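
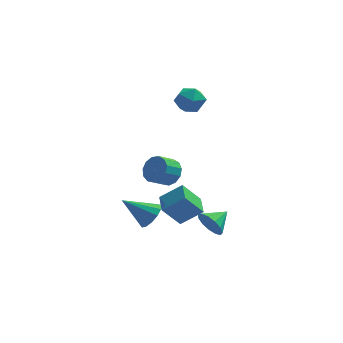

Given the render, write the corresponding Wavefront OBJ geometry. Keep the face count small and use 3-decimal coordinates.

v -1.639 4.179 2.84
v -0.87 4.915 2.587
v -0.39 3.085 3.453
v 0.379 3.821 3.2
v -0.323 4.022 4.014
v -1.095 4.698 3.635
v -0.165 3.302 2.405
v -0.937 3.978 2.026
v 0.041 4.372 2.318
v -0.057 4.817 3.312
v -1.203 3.183 2.728
v -1.301 3.628 3.722
v 0.942 -2.173 -3.963
v 1.585 -2.421 -4.702
v 1.898 -1.207 -3.457
v 1.264 -1.997 -4.905
v 0.841 -1.629 -4.808
v 0.45 -1.433 -4.444
v 0.215 -1.473 -3.927
v 0.211 -1.734 -3.422
v 0.44 -2.135 -3.088
v 0.827 -2.548 -3.033
v 1.252 -2.841 -3.273
v 1.577 -2.923 -3.732
v 1.702 -2.766 -4.265
v -1.334 -3.523 1.252
v -0.666 -4.187 1.378
v -1.458 -4.86 2.034
v -2.126 -4.197 1.908
v -0.617 -3.845 1.787
v -1.41 -4.518 2.443
v -0.797 -3.401 2.026
v -1.589 -4.074 2.682
v -1.146 -2.995 2.019
v -1.939 -3.669 2.676
v -1.556 -2.758 1.769
v -2.348 -3.431 2.425
v -1.894 -2.763 1.354
v -2.687 -3.437 2.011
v -2.055 -3.01 0.907
v -2.848 -3.683 1.564
v -1.987 -3.42 0.57
v -2.779 -4.093 1.226
v -1.711 -3.862 0.448
v -2.504 -4.536 1.105
v -1.316 -4.197 0.582
v -2.108 -4.871 1.239
v -0.926 -4.318 0.929
v -1.719 -4.992 1.585
v -1.736 -4.211 -1.502
v -0.409 -4.117 -0.476
v -1.975 -2.823 -1.321
v -0.648 -2.729 -0.295
v -0.692 -3.851 -2.885
v 0.635 -3.757 -1.859
v -0.931 -2.463 -2.704
v 0.396 -2.369 -1.678
v -2.596 -1.337 -3.948
v -2.021 -1.021 -3.192
v -4.304 -1.423 -2.612
v -2.234 -0.559 -3.434
v -2.561 -0.343 -3.839
v -2.9 -0.444 -4.279
v -3.141 -0.827 -4.613
v -3.21 -1.373 -4.736
v -3.084 -1.907 -4.609
v -2.802 -2.26 -4.271
v -2.455 -2.32 -3.831
v -2.153 -2.068 -3.428
v -1.991 -1.584 -3.19
f 1 12 6
f 1 6 2
f 1 2 8
f 1 8 11
f 1 11 12
f 2 6 10
f 6 12 5
f 12 11 3
f 11 8 7
f 8 2 9
f 4 10 5
f 4 5 3
f 4 3 7
f 4 7 9
f 4 9 10
f 5 10 6
f 3 5 12
f 7 3 11
f 9 7 8
f 10 9 2
f 14 13 16
f 14 16 15
f 16 13 17
f 16 17 15
f 17 13 18
f 17 18 15
f 18 13 19
f 18 19 15
f 19 13 20
f 19 20 15
f 20 13 21
f 20 21 15
f 21 13 22
f 21 22 15
f 22 13 23
f 22 23 15
f 23 13 24
f 23 24 15
f 24 13 25
f 24 25 15
f 25 13 14
f 25 14 15
f 27 26 30
f 27 30 28
f 28 30 31
f 28 31 29
f 30 26 32
f 30 32 31
f 31 32 33
f 31 33 29
f 32 26 34
f 32 34 33
f 33 34 35
f 33 35 29
f 34 26 36
f 34 36 35
f 35 36 37
f 35 37 29
f 36 26 38
f 36 38 37
f 37 38 39
f 37 39 29
f 38 26 40
f 38 40 39
f 39 40 41
f 39 41 29
f 40 26 42
f 40 42 41
f 41 42 43
f 41 43 29
f 42 26 44
f 42 44 43
f 43 44 45
f 43 45 29
f 44 26 46
f 44 46 45
f 45 46 47
f 45 47 29
f 46 26 48
f 46 48 47
f 47 48 49
f 47 49 29
f 48 26 27
f 48 27 49
f 49 27 28
f 49 28 29
f 51 53 50
f 54 51 50
f 50 53 52
f 52 54 50
f 51 57 53
f 55 51 54
f 55 57 51
f 53 57 52
f 56 54 52
f 52 57 56
f 56 55 54
f 57 55 56
f 59 58 61
f 59 61 60
f 61 58 62
f 61 62 60
f 62 58 63
f 62 63 60
f 63 58 64
f 63 64 60
f 64 58 65
f 64 65 60
f 65 58 66
f 65 66 60
f 66 58 67
f 66 67 60
f 67 58 68
f 67 68 60
f 68 58 69
f 68 69 60
f 69 58 70
f 69 70 60
f 70 58 59
f 70 59 60



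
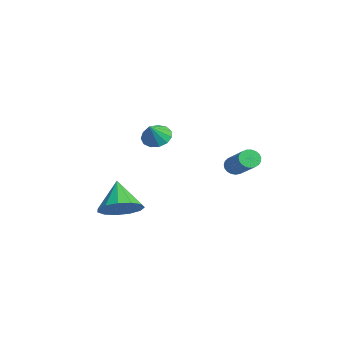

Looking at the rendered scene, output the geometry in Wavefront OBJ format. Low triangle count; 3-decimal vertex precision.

v 3.019 -0.618 2.938
v 3.617 -0.643 2.537
v 3.581 -1.082 3.802
v 3.621 -0.284 2.726
v 3.434 -0.032 2.983
v 3.116 0.035 3.225
v 2.767 -0.106 3.377
v 2.498 -0.41 3.388
v 2.394 -0.78 3.257
v 2.49 -1.098 3.025
v 2.753 -1.264 2.765
v 3.101 -1.225 2.559
v 3.423 -0.994 2.475
v 3.818 -2.455 -1.004
v 4.352 -1.647 -0.574
v 2.662 -2.345 0.224
v 3.965 -1.406 -0.96
v 3.531 -1.498 -1.36
v 3.188 -1.894 -1.647
v 3.045 -2.468 -1.73
v 3.147 -3.038 -1.583
v 3.462 -3.423 -1.252
v 3.89 -3.5 -0.842
v 4.295 -3.246 -0.484
v 4.548 -2.741 -0.292
v 4.57 -2.145 -0.325
v 2.167 3.27 0.332
v 2.457 3.223 -0.109
v 4.264 3.362 1.067
v 3.973 3.41 1.508
v 2.431 3.441 -0.094
v 4.238 3.581 1.081
v 2.359 3.63 -0.006
v 4.166 3.769 1.169
v 2.254 3.757 0.14
v 4.061 3.896 1.316
v 2.134 3.799 0.32
v 3.94 3.939 1.496
v 2.019 3.75 0.502
v 3.826 3.89 1.678
v 1.93 3.618 0.654
v 3.737 3.758 1.83
v 1.882 3.426 0.751
v 3.689 3.566 1.927
v 1.883 3.207 0.775
v 3.69 3.347 1.951
v 1.933 2.999 0.723
v 3.74 3.139 1.899
v 2.024 2.838 0.603
v 3.83 2.977 1.779
v 2.139 2.751 0.436
v 3.946 2.891 1.612
v 2.259 2.755 0.252
v 4.066 2.894 1.427
v 2.363 2.847 0.081
v 4.17 2.987 1.256
v 2.433 3.013 -0.047
v 4.24 3.152 1.129
f 2 1 4
f 2 4 3
f 4 1 5
f 4 5 3
f 5 1 6
f 5 6 3
f 6 1 7
f 6 7 3
f 7 1 8
f 7 8 3
f 8 1 9
f 8 9 3
f 9 1 10
f 9 10 3
f 10 1 11
f 10 11 3
f 11 1 12
f 11 12 3
f 12 1 13
f 12 13 3
f 13 1 2
f 13 2 3
f 15 14 17
f 15 17 16
f 17 14 18
f 17 18 16
f 18 14 19
f 18 19 16
f 19 14 20
f 19 20 16
f 20 14 21
f 20 21 16
f 21 14 22
f 21 22 16
f 22 14 23
f 22 23 16
f 23 14 24
f 23 24 16
f 24 14 25
f 24 25 16
f 25 14 26
f 25 26 16
f 26 14 15
f 26 15 16
f 28 27 31
f 28 31 29
f 29 31 32
f 29 32 30
f 31 27 33
f 31 33 32
f 32 33 34
f 32 34 30
f 33 27 35
f 33 35 34
f 34 35 36
f 34 36 30
f 35 27 37
f 35 37 36
f 36 37 38
f 36 38 30
f 37 27 39
f 37 39 38
f 38 39 40
f 38 40 30
f 39 27 41
f 39 41 40
f 40 41 42
f 40 42 30
f 41 27 43
f 41 43 42
f 42 43 44
f 42 44 30
f 43 27 45
f 43 45 44
f 44 45 46
f 44 46 30
f 45 27 47
f 45 47 46
f 46 47 48
f 46 48 30
f 47 27 49
f 47 49 48
f 48 49 50
f 48 50 30
f 49 27 51
f 49 51 50
f 50 51 52
f 50 52 30
f 51 27 53
f 51 53 52
f 52 53 54
f 52 54 30
f 53 27 55
f 53 55 54
f 54 55 56
f 54 56 30
f 55 27 57
f 55 57 56
f 56 57 58
f 56 58 30
f 57 27 28
f 57 28 58
f 58 28 29
f 58 29 30



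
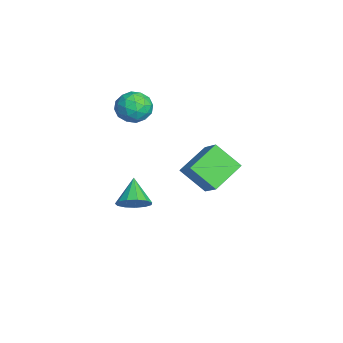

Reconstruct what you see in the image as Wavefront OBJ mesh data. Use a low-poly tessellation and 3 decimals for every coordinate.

v -0.891 -0.294 3.587
v -0.36 -0.231 2.781
v 0.28 -1.049 4.299
v 0.811 -0.986 3.493
v 0.613 -0.19 4.006
v -0.111 0.277 3.566
v 0.031 -1.557 3.514
v -0.693 -1.09 3.074
v 0.21 -1.011 2.736
v 0.57 -0.166 3.04
v -0.65 -1.114 4.04
v -0.29 -0.269 4.344
v -0.729 -0.196 3.121
v 0.649 -1.084 3.959
v 0.532 -0.616 4.26
v 0.844 -0.579 3.786
v -0.582 0.102 3.583
v -0.27 0.139 3.109
v 0.302 0.164 3.829
v 0.19 -1.419 3.971
v 0.502 -1.382 3.497
v -0.924 -0.701 3.294
v -0.612 -0.664 2.82
v -0.382 -1.444 3.251
v -0.081 -0.618 2.621
v 0.607 -1.061 3.04
v 0.148 -1.397 3.052
v -0.277 -1.123 2.794
v 0.13 -0.121 2.8
v 0.819 -0.565 3.218
v 0.702 -0.097 3.52
v 0.277 0.177 3.261
v 0.465 -0.58 2.773
v -0.899 -0.715 3.862
v -0.21 -1.159 4.28
v -0.357 -1.457 3.819
v -0.782 -1.183 3.56
v -0.687 -0.219 4.04
v 0.001 -0.662 4.459
v 0.197 -0.157 4.286
v -0.228 0.117 4.028
v -0.545 -0.7 4.307
v 2.758 3.526 0.833
v 2.211 2.414 1.982
v 3.79 3.876 1.663
v 3.243 2.764 2.812
v 3.817 2.216 0.068
v 3.27 1.104 1.217
v 4.849 2.566 0.898
v 4.302 1.454 2.047
v 0.857 -0.774 -2.632
v 1.349 -1.144 -1.989
v -0.357 -0.646 -1.628
v 1.426 -0.65 -1.959
v 1.323 -0.195 -2.142
v 1.071 0.076 -2.481
v 0.752 0.077 -2.868
v 0.466 -0.192 -3.179
v 0.304 -0.646 -3.317
v 0.318 -1.141 -3.237
v 0.503 -1.52 -2.965
v 0.8 -1.661 -2.587
v 1.115 -1.522 -2.223
f 1 38 17
f 38 12 41
f 17 41 6
f 38 41 17
f 1 17 13
f 17 6 18
f 13 18 2
f 17 18 13
f 1 13 22
f 13 2 23
f 22 23 8
f 13 23 22
f 1 22 34
f 22 8 37
f 34 37 11
f 22 37 34
f 1 34 38
f 34 11 42
f 38 42 12
f 34 42 38
f 2 18 29
f 18 6 32
f 29 32 10
f 18 32 29
f 6 41 19
f 41 12 40
f 19 40 5
f 41 40 19
f 12 42 39
f 42 11 35
f 39 35 3
f 42 35 39
f 11 37 36
f 37 8 24
f 36 24 7
f 37 24 36
f 8 23 28
f 23 2 25
f 28 25 9
f 23 25 28
f 4 30 16
f 30 10 31
f 16 31 5
f 30 31 16
f 4 16 14
f 16 5 15
f 14 15 3
f 16 15 14
f 4 14 21
f 14 3 20
f 21 20 7
f 14 20 21
f 4 21 26
f 21 7 27
f 26 27 9
f 21 27 26
f 4 26 30
f 26 9 33
f 30 33 10
f 26 33 30
f 5 31 19
f 31 10 32
f 19 32 6
f 31 32 19
f 3 15 39
f 15 5 40
f 39 40 12
f 15 40 39
f 7 20 36
f 20 3 35
f 36 35 11
f 20 35 36
f 9 27 28
f 27 7 24
f 28 24 8
f 27 24 28
f 10 33 29
f 33 9 25
f 29 25 2
f 33 25 29
f 44 46 43
f 47 44 43
f 43 46 45
f 45 47 43
f 44 50 46
f 48 44 47
f 48 50 44
f 46 50 45
f 49 47 45
f 45 50 49
f 49 48 47
f 50 48 49
f 52 51 54
f 52 54 53
f 54 51 55
f 54 55 53
f 55 51 56
f 55 56 53
f 56 51 57
f 56 57 53
f 57 51 58
f 57 58 53
f 58 51 59
f 58 59 53
f 59 51 60
f 59 60 53
f 60 51 61
f 60 61 53
f 61 51 62
f 61 62 53
f 62 51 63
f 62 63 53
f 63 51 52
f 63 52 53



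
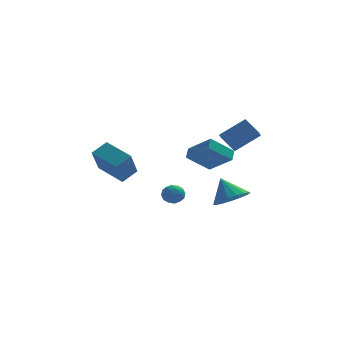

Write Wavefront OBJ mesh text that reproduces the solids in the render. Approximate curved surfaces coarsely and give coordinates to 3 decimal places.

v 2.371 -1.491 2.148
v 2.157 -2.589 2.728
v 3.808 -1.234 3.166
v 3.594 -2.332 3.747
v 3.066 -2.068 1.313
v 2.852 -3.166 1.894
v 4.503 -1.811 2.332
v 4.289 -2.909 2.912
v 2.748 -3.672 -1.609
v 3.667 -3.901 -1.069
v 2.212 -2.908 -0.371
v 3.77 -3.447 -1.305
v 3.64 -3.045 -1.61
v 3.304 -2.786 -1.915
v 2.842 -2.731 -2.15
v 2.358 -2.891 -2.261
v 1.963 -3.23 -2.222
v 1.749 -3.67 -2.043
v 1.763 -4.111 -1.765
v 2.003 -4.451 -1.45
v 2.413 -4.613 -1.172
v 2.901 -4.559 -0.994
v 3.353 -4.302 -0.957
v -0.591 1.231 -2.81
v -0.018 1.649 -2.718
v 0.038 0.511 -3.462
v 0.611 0.929 -3.37
v 0.349 0.556 -2.819
v -0.04 1.001 -2.417
v 0.06 1.159 -3.763
v -0.329 1.604 -3.361
v 0.384 1.604 -3.307
v 0.563 1.232 -2.724
v -0.543 0.928 -3.456
v -0.364 0.556 -2.873
v -0.36 1.503 -2.707
v 0.38 0.657 -3.473
v 0.226 0.438 -3.149
v 0.562 0.683 -3.095
v -0.373 1.122 -2.53
v -0.036 1.368 -2.476
v 0.179 0.726 -2.535
v 0.056 0.792 -3.704
v 0.393 1.038 -3.65
v -0.542 1.477 -3.085
v -0.206 1.722 -3.031
v -0.159 1.434 -3.645
v 0.214 1.722 -2.999
v 0.583 1.299 -3.382
v 0.26 1.435 -3.614
v 0.031 1.696 -3.377
v 0.318 1.503 -2.656
v 0.688 1.08 -3.039
v 0.534 0.861 -2.716
v 0.305 1.123 -2.479
v 0.555 1.477 -3.003
v -0.668 1.08 -3.141
v -0.298 0.657 -3.524
v -0.285 1.037 -3.701
v -0.514 1.299 -3.464
v -0.563 0.861 -2.798
v -0.194 0.438 -3.181
v -0.011 0.464 -2.803
v -0.24 0.725 -2.566
v -0.535 0.683 -3.177
v 1.671 -1.92 1.554
v 1.852 -1.267 1.979
v 0.542 -0.906 0.477
v 0.723 -0.253 0.903
v 2.997 -1.587 0.477
v 3.178 -0.934 0.903
v 1.868 -0.573 -0.599
v 2.049 0.08 -0.174
v -4.61 -1.163 1.091
v -3.766 -0.635 1.668
v -4.206 -0.125 -0.449
v -3.362 0.402 0.128
v -3.378 -2.502 0.512
v -2.534 -1.975 1.089
v -2.974 -1.465 -1.028
v -2.13 -0.937 -0.451
f 2 4 1
f 5 2 1
f 1 4 3
f 3 5 1
f 2 8 4
f 6 2 5
f 6 8 2
f 4 8 3
f 7 5 3
f 3 8 7
f 7 6 5
f 8 6 7
f 10 9 12
f 10 12 11
f 12 9 13
f 12 13 11
f 13 9 14
f 13 14 11
f 14 9 15
f 14 15 11
f 15 9 16
f 15 16 11
f 16 9 17
f 16 17 11
f 17 9 18
f 17 18 11
f 18 9 19
f 18 19 11
f 19 9 20
f 19 20 11
f 20 9 21
f 20 21 11
f 21 9 22
f 21 22 11
f 22 9 23
f 22 23 11
f 23 9 10
f 23 10 11
f 24 61 40
f 61 35 64
f 40 64 29
f 61 64 40
f 24 40 36
f 40 29 41
f 36 41 25
f 40 41 36
f 24 36 45
f 36 25 46
f 45 46 31
f 36 46 45
f 24 45 57
f 45 31 60
f 57 60 34
f 45 60 57
f 24 57 61
f 57 34 65
f 61 65 35
f 57 65 61
f 25 41 52
f 41 29 55
f 52 55 33
f 41 55 52
f 29 64 42
f 64 35 63
f 42 63 28
f 64 63 42
f 35 65 62
f 65 34 58
f 62 58 26
f 65 58 62
f 34 60 59
f 60 31 47
f 59 47 30
f 60 47 59
f 31 46 51
f 46 25 48
f 51 48 32
f 46 48 51
f 27 53 39
f 53 33 54
f 39 54 28
f 53 54 39
f 27 39 37
f 39 28 38
f 37 38 26
f 39 38 37
f 27 37 44
f 37 26 43
f 44 43 30
f 37 43 44
f 27 44 49
f 44 30 50
f 49 50 32
f 44 50 49
f 27 49 53
f 49 32 56
f 53 56 33
f 49 56 53
f 28 54 42
f 54 33 55
f 42 55 29
f 54 55 42
f 26 38 62
f 38 28 63
f 62 63 35
f 38 63 62
f 30 43 59
f 43 26 58
f 59 58 34
f 43 58 59
f 32 50 51
f 50 30 47
f 51 47 31
f 50 47 51
f 33 56 52
f 56 32 48
f 52 48 25
f 56 48 52
f 67 69 66
f 70 67 66
f 66 69 68
f 68 70 66
f 67 73 69
f 71 67 70
f 71 73 67
f 69 73 68
f 72 70 68
f 68 73 72
f 72 71 70
f 73 71 72
f 75 77 74
f 78 75 74
f 74 77 76
f 76 78 74
f 75 81 77
f 79 75 78
f 79 81 75
f 77 81 76
f 80 78 76
f 76 81 80
f 80 79 78
f 81 79 80



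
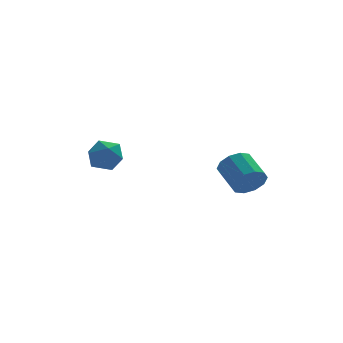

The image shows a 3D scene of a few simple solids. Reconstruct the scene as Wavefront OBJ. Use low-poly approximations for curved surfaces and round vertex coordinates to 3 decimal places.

v -4.736 2.589 -3.467
v -3.985 2.671 -4.272
v -3.875 1.169 -2.808
v -3.124 1.251 -3.613
v -3.171 2.019 -2.821
v -3.703 2.897 -3.229
v -4.157 0.943 -3.851
v -4.689 1.821 -4.259
v -3.627 1.654 -4.509
v -3.018 2.319 -3.873
v -4.842 1.521 -3.207
v -4.233 2.186 -2.571
v 2.741 -2.409 -4.337
v 3.45 -2.566 -3.65
v 2.988 -1.088 -2.835
v 2.279 -0.931 -3.523
v 3.699 -2.235 -4.109
v 3.237 -0.757 -3.294
v 3.582 -1.971 -4.655
v 3.12 -0.493 -3.84
v 3.144 -1.874 -5.08
v 2.682 -0.396 -4.265
v 2.552 -1.981 -5.221
v 2.089 -0.503 -4.406
v 2.032 -2.252 -5.025
v 1.57 -0.774 -4.21
v 1.783 -2.583 -4.566
v 1.321 -1.105 -3.751
v 1.9 -2.847 -4.02
v 1.438 -1.369 -3.205
v 2.338 -2.944 -3.595
v 1.876 -1.466 -2.78
v 2.931 -2.837 -3.454
v 2.468 -1.359 -2.639
f 1 12 6
f 1 6 2
f 1 2 8
f 1 8 11
f 1 11 12
f 2 6 10
f 6 12 5
f 12 11 3
f 11 8 7
f 8 2 9
f 4 10 5
f 4 5 3
f 4 3 7
f 4 7 9
f 4 9 10
f 5 10 6
f 3 5 12
f 7 3 11
f 9 7 8
f 10 9 2
f 14 13 17
f 14 17 15
f 15 17 18
f 15 18 16
f 17 13 19
f 17 19 18
f 18 19 20
f 18 20 16
f 19 13 21
f 19 21 20
f 20 21 22
f 20 22 16
f 21 13 23
f 21 23 22
f 22 23 24
f 22 24 16
f 23 13 25
f 23 25 24
f 24 25 26
f 24 26 16
f 25 13 27
f 25 27 26
f 26 27 28
f 26 28 16
f 27 13 29
f 27 29 28
f 28 29 30
f 28 30 16
f 29 13 31
f 29 31 30
f 30 31 32
f 30 32 16
f 31 13 33
f 31 33 32
f 32 33 34
f 32 34 16
f 33 13 14
f 33 14 34
f 34 14 15
f 34 15 16



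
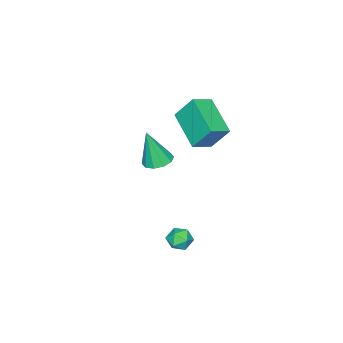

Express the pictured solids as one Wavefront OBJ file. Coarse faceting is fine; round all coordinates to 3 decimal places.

v -3.049 -0.19 3.54
v -3.296 0.664 4.809
v -2.075 1.52 2.578
v -2.322 2.374 3.848
v -2.018 -0.534 3.972
v -2.265 0.32 5.242
v -1.044 1.176 3.011
v -1.291 2.03 4.28
v -1.219 -0.917 1.087
v -0.473 -1.085 0.932
v -0.921 -1.363 3.013
v -0.5 -0.617 1.045
v -0.801 -0.264 1.173
v -1.262 -0.16 1.269
v -1.707 -0.345 1.295
v -1.965 -0.748 1.241
v -1.938 -1.216 1.128
v -1.636 -1.57 1
v -1.175 -1.674 0.905
v -0.731 -1.489 0.879
v 0.239 1.762 -1.903
v 0.578 2.084 -1.389
v 1.202 1.656 -2.471
v 1.541 1.978 -1.957
v 1.28 1.343 -1.857
v 0.685 1.408 -1.506
v 1.095 2.332 -2.354
v 0.5 2.397 -2.003
v 1.107 2.436 -1.668
v 1.221 1.824 -1.361
v 0.559 1.916 -2.499
v 0.673 1.304 -2.192
f 2 4 1
f 5 2 1
f 1 4 3
f 3 5 1
f 2 8 4
f 6 2 5
f 6 8 2
f 4 8 3
f 7 5 3
f 3 8 7
f 7 6 5
f 8 6 7
f 10 9 12
f 10 12 11
f 12 9 13
f 12 13 11
f 13 9 14
f 13 14 11
f 14 9 15
f 14 15 11
f 15 9 16
f 15 16 11
f 16 9 17
f 16 17 11
f 17 9 18
f 17 18 11
f 18 9 19
f 18 19 11
f 19 9 20
f 19 20 11
f 20 9 10
f 20 10 11
f 21 32 26
f 21 26 22
f 21 22 28
f 21 28 31
f 21 31 32
f 22 26 30
f 26 32 25
f 32 31 23
f 31 28 27
f 28 22 29
f 24 30 25
f 24 25 23
f 24 23 27
f 24 27 29
f 24 29 30
f 25 30 26
f 23 25 32
f 27 23 31
f 29 27 28
f 30 29 22



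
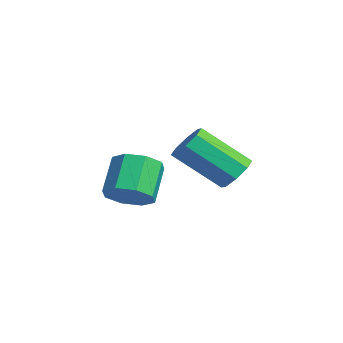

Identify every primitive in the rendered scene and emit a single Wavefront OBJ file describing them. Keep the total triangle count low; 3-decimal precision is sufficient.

v 1.946 2.427 -2.589
v 2.632 2.157 -2.524
v 1.94 0.723 -1.186
v 1.254 0.993 -1.251
v 2.522 2.564 -2.145
v 1.83 1.129 -0.807
v 2.075 2.89 -2.026
v 1.383 1.455 -0.688
v 1.552 2.946 -2.237
v 0.86 1.511 -0.899
v 1.26 2.697 -2.654
v 0.568 1.263 -1.316
v 1.37 2.291 -3.033
v 0.678 0.856 -1.695
v 1.817 1.965 -3.152
v 1.125 0.53 -1.814
v 2.34 1.909 -2.941
v 1.648 0.474 -1.603
v 3.004 -1.457 -2.715
v 3.351 -1.986 -2.162
v 2.523 -1.412 -1.092
v 2.176 -0.883 -1.645
v 3.675 -1.432 -2.209
v 2.846 -0.858 -1.139
v 3.605 -0.893 -2.552
v 2.776 -0.319 -1.482
v 3.184 -0.684 -2.991
v 2.355 -0.11 -1.921
v 2.657 -0.928 -3.268
v 1.829 -0.354 -2.198
v 2.334 -1.482 -3.221
v 1.505 -0.908 -2.151
v 2.404 -2.021 -2.878
v 1.575 -1.447 -1.808
v 2.825 -2.23 -2.439
v 1.996 -1.656 -1.369
f 2 1 5
f 2 5 3
f 3 5 6
f 3 6 4
f 5 1 7
f 5 7 6
f 6 7 8
f 6 8 4
f 7 1 9
f 7 9 8
f 8 9 10
f 8 10 4
f 9 1 11
f 9 11 10
f 10 11 12
f 10 12 4
f 11 1 13
f 11 13 12
f 12 13 14
f 12 14 4
f 13 1 15
f 13 15 14
f 14 15 16
f 14 16 4
f 15 1 17
f 15 17 16
f 16 17 18
f 16 18 4
f 17 1 2
f 17 2 18
f 18 2 3
f 18 3 4
f 20 19 23
f 20 23 21
f 21 23 24
f 21 24 22
f 23 19 25
f 23 25 24
f 24 25 26
f 24 26 22
f 25 19 27
f 25 27 26
f 26 27 28
f 26 28 22
f 27 19 29
f 27 29 28
f 28 29 30
f 28 30 22
f 29 19 31
f 29 31 30
f 30 31 32
f 30 32 22
f 31 19 33
f 31 33 32
f 32 33 34
f 32 34 22
f 33 19 35
f 33 35 34
f 34 35 36
f 34 36 22
f 35 19 20
f 35 20 36
f 36 20 21
f 36 21 22



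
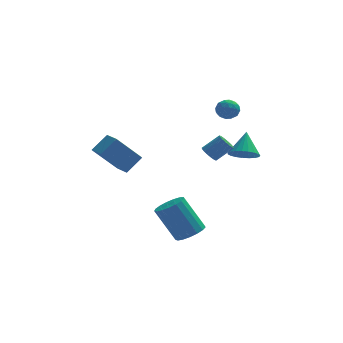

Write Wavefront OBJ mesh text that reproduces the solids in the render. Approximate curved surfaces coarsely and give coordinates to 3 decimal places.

v 0.835 0.073 1.224
v 1.179 -0.154 0.875
v 2.07 -0.02 1.668
v 1.725 0.207 2.016
v 1.188 0.12 0.818
v 2.079 0.254 1.611
v 1.103 0.381 0.87
v 1.994 0.515 1.663
v 0.945 0.559 1.017
v 1.836 0.693 1.81
v 0.758 0.608 1.219
v 1.649 0.741 2.012
v 0.592 0.513 1.422
v 1.483 0.646 2.215
v 0.49 0.3 1.572
v 1.381 0.434 2.365
v 0.481 0.026 1.629
v 1.372 0.16 2.422
v 0.566 -0.235 1.577
v 1.457 -0.101 2.37
v 0.724 -0.413 1.43
v 1.615 -0.279 2.223
v 0.911 -0.461 1.228
v 1.802 -0.328 2.021
v 1.077 -0.366 1.025
v 1.968 -0.233 1.818
v -0.239 -2.596 -2.974
v 0.479 -2.274 -2.653
v -0.543 -1.802 -0.844
v -1.261 -2.124 -1.166
v 0.303 -1.956 -2.835
v -0.719 -1.484 -1.027
v 0.002 -1.784 -3.05
v -1.02 -1.313 -1.241
v -0.353 -1.799 -3.247
v -1.375 -1.327 -1.438
v -0.683 -1.996 -3.381
v -1.705 -1.524 -1.573
v -0.91 -2.331 -3.423
v -1.932 -1.859 -1.615
v -0.984 -2.726 -3.361
v -2.006 -2.254 -1.553
v -0.888 -3.092 -3.211
v -1.91 -2.62 -1.403
v -0.642 -3.344 -3.007
v -1.664 -2.872 -1.199
v -0.304 -3.424 -2.795
v -1.326 -2.952 -0.987
v 0.048 -3.315 -2.624
v -0.974 -2.843 -0.816
v 0.335 -3.041 -2.533
v -0.687 -2.569 -0.725
v 0.491 -2.665 -2.544
v -0.531 -2.194 -0.735
v 2.624 0.494 0.949
v 2.954 1.047 0.426
v 2.836 1.466 2.111
v 2.619 1.131 0.417
v 2.285 1.104 0.5
v 2.01 0.972 0.661
v 1.841 0.757 0.871
v 1.807 0.496 1.095
v 1.915 0.235 1.294
v 2.146 0.019 1.433
v 2.459 -0.115 1.488
v 2.801 -0.144 1.45
v 3.112 -0.062 1.326
v 3.339 0.115 1.136
v 3.443 0.358 0.914
v 3.405 0.625 0.698
v 3.232 0.868 0.525
v -3.219 3.124 -1.474
v -4.55 2.628 0.153
v -3.688 4.023 -1.584
v -5.019 3.527 0.043
v -2.401 3.653 -0.643
v -3.732 3.157 0.984
v -2.87 4.552 -0.753
v -4.201 4.056 0.874
v 1.382 2.879 2.926
v 1.714 3.347 2.554
v 2.286 2.733 3.546
v 2.618 3.201 3.174
v 2.107 3.391 3.586
v 1.548 3.482 3.203
v 2.452 2.598 2.897
v 1.893 2.689 2.514
v 2.374 3.174 2.536
v 2.161 3.663 2.962
v 1.839 2.417 3.138
v 1.626 2.906 3.564
v 1.469 3.126 2.686
v 2.531 2.954 3.414
v 2.231 3.066 3.657
v 2.426 3.341 3.438
v 1.372 3.205 3.067
v 1.566 3.48 2.849
v 1.797 3.506 3.455
v 2.434 2.6 3.251
v 2.628 2.875 3.033
v 1.574 2.739 2.662
v 1.769 3.014 2.443
v 2.203 2.574 2.645
v 2.052 3.299 2.456
v 2.583 3.213 2.82
v 2.485 2.859 2.658
v 2.157 2.912 2.432
v 1.926 3.587 2.707
v 2.458 3.501 3.071
v 2.158 3.613 3.314
v 1.829 3.666 3.088
v 2.315 3.485 2.696
v 1.542 2.579 3.029
v 2.074 2.493 3.393
v 2.171 2.414 3.012
v 1.842 2.467 2.786
v 1.417 2.867 3.28
v 1.948 2.781 3.644
v 1.843 3.168 3.668
v 1.515 3.221 3.442
v 1.685 2.595 3.404
f 2 1 5
f 2 5 3
f 3 5 6
f 3 6 4
f 5 1 7
f 5 7 6
f 6 7 8
f 6 8 4
f 7 1 9
f 7 9 8
f 8 9 10
f 8 10 4
f 9 1 11
f 9 11 10
f 10 11 12
f 10 12 4
f 11 1 13
f 11 13 12
f 12 13 14
f 12 14 4
f 13 1 15
f 13 15 14
f 14 15 16
f 14 16 4
f 15 1 17
f 15 17 16
f 16 17 18
f 16 18 4
f 17 1 19
f 17 19 18
f 18 19 20
f 18 20 4
f 19 1 21
f 19 21 20
f 20 21 22
f 20 22 4
f 21 1 23
f 21 23 22
f 22 23 24
f 22 24 4
f 23 1 25
f 23 25 24
f 24 25 26
f 24 26 4
f 25 1 2
f 25 2 26
f 26 2 3
f 26 3 4
f 28 27 31
f 28 31 29
f 29 31 32
f 29 32 30
f 31 27 33
f 31 33 32
f 32 33 34
f 32 34 30
f 33 27 35
f 33 35 34
f 34 35 36
f 34 36 30
f 35 27 37
f 35 37 36
f 36 37 38
f 36 38 30
f 37 27 39
f 37 39 38
f 38 39 40
f 38 40 30
f 39 27 41
f 39 41 40
f 40 41 42
f 40 42 30
f 41 27 43
f 41 43 42
f 42 43 44
f 42 44 30
f 43 27 45
f 43 45 44
f 44 45 46
f 44 46 30
f 45 27 47
f 45 47 46
f 46 47 48
f 46 48 30
f 47 27 49
f 47 49 48
f 48 49 50
f 48 50 30
f 49 27 51
f 49 51 50
f 50 51 52
f 50 52 30
f 51 27 53
f 51 53 52
f 52 53 54
f 52 54 30
f 53 27 28
f 53 28 54
f 54 28 29
f 54 29 30
f 56 55 58
f 56 58 57
f 58 55 59
f 58 59 57
f 59 55 60
f 59 60 57
f 60 55 61
f 60 61 57
f 61 55 62
f 61 62 57
f 62 55 63
f 62 63 57
f 63 55 64
f 63 64 57
f 64 55 65
f 64 65 57
f 65 55 66
f 65 66 57
f 66 55 67
f 66 67 57
f 67 55 68
f 67 68 57
f 68 55 69
f 68 69 57
f 69 55 70
f 69 70 57
f 70 55 71
f 70 71 57
f 71 55 56
f 71 56 57
f 73 75 72
f 76 73 72
f 72 75 74
f 74 76 72
f 73 79 75
f 77 73 76
f 77 79 73
f 75 79 74
f 78 76 74
f 74 79 78
f 78 77 76
f 79 77 78
f 80 117 96
f 117 91 120
f 96 120 85
f 117 120 96
f 80 96 92
f 96 85 97
f 92 97 81
f 96 97 92
f 80 92 101
f 92 81 102
f 101 102 87
f 92 102 101
f 80 101 113
f 101 87 116
f 113 116 90
f 101 116 113
f 80 113 117
f 113 90 121
f 117 121 91
f 113 121 117
f 81 97 108
f 97 85 111
f 108 111 89
f 97 111 108
f 85 120 98
f 120 91 119
f 98 119 84
f 120 119 98
f 91 121 118
f 121 90 114
f 118 114 82
f 121 114 118
f 90 116 115
f 116 87 103
f 115 103 86
f 116 103 115
f 87 102 107
f 102 81 104
f 107 104 88
f 102 104 107
f 83 109 95
f 109 89 110
f 95 110 84
f 109 110 95
f 83 95 93
f 95 84 94
f 93 94 82
f 95 94 93
f 83 93 100
f 93 82 99
f 100 99 86
f 93 99 100
f 83 100 105
f 100 86 106
f 105 106 88
f 100 106 105
f 83 105 109
f 105 88 112
f 109 112 89
f 105 112 109
f 84 110 98
f 110 89 111
f 98 111 85
f 110 111 98
f 82 94 118
f 94 84 119
f 118 119 91
f 94 119 118
f 86 99 115
f 99 82 114
f 115 114 90
f 99 114 115
f 88 106 107
f 106 86 103
f 107 103 87
f 106 103 107
f 89 112 108
f 112 88 104
f 108 104 81
f 112 104 108



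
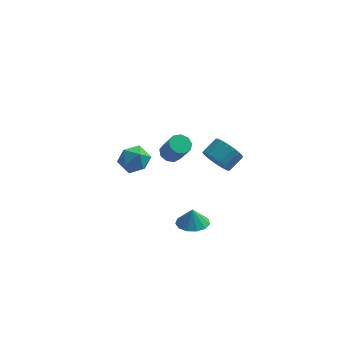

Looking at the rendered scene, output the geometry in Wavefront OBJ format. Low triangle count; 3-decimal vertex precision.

v 0.413 -3.79 -0.572
v 0.89 -3.006 -0.637
v 0.387 -3.69 0.452
v 0.389 -2.875 -0.662
v -0.104 -3.034 -0.659
v -0.433 -3.433 -0.629
v -0.494 -3.946 -0.58
v -0.266 -4.409 -0.529
v 0.177 -4.675 -0.492
v 0.695 -4.661 -0.48
v 1.123 -4.37 -0.498
v 1.326 -3.895 -0.539
v 1.239 -3.386 -0.591
v -4.086 4.349 -1.722
v -3.122 4.435 -2.107
v -3.878 2.685 -1.573
v -2.914 2.771 -1.958
v -3.134 3.153 -1.015
v -3.262 4.182 -1.107
v -3.738 2.938 -2.573
v -3.866 3.967 -2.665
v -2.907 3.563 -2.633
v -2.534 3.696 -1.67
v -4.466 3.424 -2.01
v -4.093 3.557 -1.047
v -1.073 -0.179 2.113
v -0.473 0.057 1.967
v 0.112 -0.606 3.301
v -0.487 -0.841 3.447
v -0.701 0.357 2.216
v -0.116 -0.306 3.55
v -1.102 0.407 2.417
v -0.517 -0.256 3.751
v -1.489 0.183 2.476
v -0.904 -0.48 3.809
v -1.682 -0.21 2.365
v -1.097 -0.873 3.698
v -1.589 -0.589 2.136
v -1.004 -1.251 3.47
v -1.255 -0.775 1.897
v -0.67 -1.438 3.23
v -0.835 -0.682 1.759
v -0.25 -1.345 3.092
v -0.526 -0.354 1.787
v 0.059 -1.017 3.12
v 1.477 -1.885 3.006
v 2.187 -2.463 2.917
v 2.853 -1.733 3.485
v 2.143 -1.155 3.574
v 2.217 -2.23 2.582
v 2.883 -1.499 3.15
v 2.101 -1.928 2.331
v 2.766 -1.198 2.899
v 1.861 -1.618 2.213
v 2.526 -0.887 2.782
v 1.544 -1.361 2.253
v 2.21 -0.63 2.821
v 1.215 -1.207 2.442
v 1.881 -0.477 3.01
v 0.938 -1.188 2.742
v 1.603 -0.458 3.311
v 0.767 -1.307 3.095
v 1.433 -0.577 3.663
v 0.737 -1.541 3.43
v 1.403 -0.81 3.998
v 0.854 -1.842 3.681
v 1.519 -1.112 4.249
v 1.094 -2.153 3.798
v 1.759 -1.422 4.367
v 1.41 -2.41 3.759
v 2.076 -1.679 4.327
v 1.739 -2.563 3.57
v 2.405 -1.833 4.138
v 2.017 -2.582 3.269
v 2.682 -1.852 3.838
f 2 1 4
f 2 4 3
f 4 1 5
f 4 5 3
f 5 1 6
f 5 6 3
f 6 1 7
f 6 7 3
f 7 1 8
f 7 8 3
f 8 1 9
f 8 9 3
f 9 1 10
f 9 10 3
f 10 1 11
f 10 11 3
f 11 1 12
f 11 12 3
f 12 1 13
f 12 13 3
f 13 1 2
f 13 2 3
f 14 25 19
f 14 19 15
f 14 15 21
f 14 21 24
f 14 24 25
f 15 19 23
f 19 25 18
f 25 24 16
f 24 21 20
f 21 15 22
f 17 23 18
f 17 18 16
f 17 16 20
f 17 20 22
f 17 22 23
f 18 23 19
f 16 18 25
f 20 16 24
f 22 20 21
f 23 22 15
f 27 26 30
f 27 30 28
f 28 30 31
f 28 31 29
f 30 26 32
f 30 32 31
f 31 32 33
f 31 33 29
f 32 26 34
f 32 34 33
f 33 34 35
f 33 35 29
f 34 26 36
f 34 36 35
f 35 36 37
f 35 37 29
f 36 26 38
f 36 38 37
f 37 38 39
f 37 39 29
f 38 26 40
f 38 40 39
f 39 40 41
f 39 41 29
f 40 26 42
f 40 42 41
f 41 42 43
f 41 43 29
f 42 26 44
f 42 44 43
f 43 44 45
f 43 45 29
f 44 26 27
f 44 27 45
f 45 27 28
f 45 28 29
f 47 46 50
f 47 50 48
f 48 50 51
f 48 51 49
f 50 46 52
f 50 52 51
f 51 52 53
f 51 53 49
f 52 46 54
f 52 54 53
f 53 54 55
f 53 55 49
f 54 46 56
f 54 56 55
f 55 56 57
f 55 57 49
f 56 46 58
f 56 58 57
f 57 58 59
f 57 59 49
f 58 46 60
f 58 60 59
f 59 60 61
f 59 61 49
f 60 46 62
f 60 62 61
f 61 62 63
f 61 63 49
f 62 46 64
f 62 64 63
f 63 64 65
f 63 65 49
f 64 46 66
f 64 66 65
f 65 66 67
f 65 67 49
f 66 46 68
f 66 68 67
f 67 68 69
f 67 69 49
f 68 46 70
f 68 70 69
f 69 70 71
f 69 71 49
f 70 46 72
f 70 72 71
f 71 72 73
f 71 73 49
f 72 46 74
f 72 74 73
f 73 74 75
f 73 75 49
f 74 46 47
f 74 47 75
f 75 47 48
f 75 48 49



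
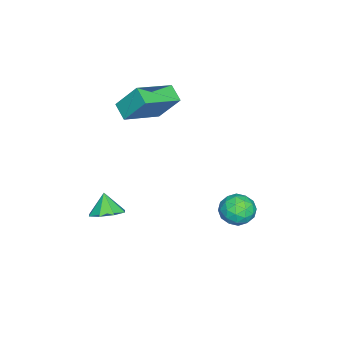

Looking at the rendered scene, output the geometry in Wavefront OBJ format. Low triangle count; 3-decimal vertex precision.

v -1.538 2.938 -1.93
v -1.179 2.65 -2.647
v -1.481 1.67 -1.393
v -1.122 1.382 -2.11
v -0.688 1.905 -1.596
v -0.724 2.689 -1.928
v -1.936 1.631 -2.112
v -1.972 2.415 -2.444
v -1.425 1.843 -2.759
v -0.653 2.012 -2.44
v -2.007 2.308 -1.6
v -1.235 2.477 -1.281
v -1.363 2.905 -2.335
v -1.297 1.415 -1.705
v -1.042 1.722 -1.402
v -0.83 1.553 -1.824
v -1.096 2.928 -1.913
v -0.885 2.759 -2.334
v -0.596 2.321 -1.717
v -1.775 1.561 -1.706
v -1.564 1.392 -2.127
v -1.83 2.767 -2.216
v -1.618 2.598 -2.638
v -2.064 1.999 -2.323
v -1.297 2.262 -2.823
v -1.263 1.517 -2.507
v -1.742 1.663 -2.509
v -1.763 2.123 -2.704
v -0.843 2.362 -2.635
v -0.81 1.616 -2.32
v -0.555 1.924 -2.018
v -0.576 2.384 -2.213
v -0.988 1.887 -2.702
v -1.85 2.704 -1.72
v -1.817 1.958 -1.405
v -2.084 1.936 -1.827
v -2.105 2.396 -2.022
v -1.397 2.803 -1.533
v -1.363 2.058 -1.217
v -0.897 2.197 -1.336
v -0.918 2.657 -1.531
v -1.672 2.433 -1.338
v -2.826 -3.794 2.218
v -2.792 -2.807 3.527
v -4.463 -2.802 1.512
v -4.428 -1.814 2.821
v -2.272 -3.206 1.759
v -2.237 -2.218 3.068
v -3.908 -2.213 1.053
v -3.874 -1.226 2.362
v 1.795 -2.461 -1.035
v 2.34 -3.041 -0.953
v 1.345 -2.759 -0.145
v 2.514 -2.516 -0.69
v 2.267 -1.96 -0.628
v 1.743 -1.697 -0.805
v 1.249 -1.882 -1.116
v 1.075 -2.406 -1.38
v 1.322 -2.963 -1.441
v 1.846 -3.226 -1.265
f 1 38 17
f 38 12 41
f 17 41 6
f 38 41 17
f 1 17 13
f 17 6 18
f 13 18 2
f 17 18 13
f 1 13 22
f 13 2 23
f 22 23 8
f 13 23 22
f 1 22 34
f 22 8 37
f 34 37 11
f 22 37 34
f 1 34 38
f 34 11 42
f 38 42 12
f 34 42 38
f 2 18 29
f 18 6 32
f 29 32 10
f 18 32 29
f 6 41 19
f 41 12 40
f 19 40 5
f 41 40 19
f 12 42 39
f 42 11 35
f 39 35 3
f 42 35 39
f 11 37 36
f 37 8 24
f 36 24 7
f 37 24 36
f 8 23 28
f 23 2 25
f 28 25 9
f 23 25 28
f 4 30 16
f 30 10 31
f 16 31 5
f 30 31 16
f 4 16 14
f 16 5 15
f 14 15 3
f 16 15 14
f 4 14 21
f 14 3 20
f 21 20 7
f 14 20 21
f 4 21 26
f 21 7 27
f 26 27 9
f 21 27 26
f 4 26 30
f 26 9 33
f 30 33 10
f 26 33 30
f 5 31 19
f 31 10 32
f 19 32 6
f 31 32 19
f 3 15 39
f 15 5 40
f 39 40 12
f 15 40 39
f 7 20 36
f 20 3 35
f 36 35 11
f 20 35 36
f 9 27 28
f 27 7 24
f 28 24 8
f 27 24 28
f 10 33 29
f 33 9 25
f 29 25 2
f 33 25 29
f 44 46 43
f 47 44 43
f 43 46 45
f 45 47 43
f 44 50 46
f 48 44 47
f 48 50 44
f 46 50 45
f 49 47 45
f 45 50 49
f 49 48 47
f 50 48 49
f 52 51 54
f 52 54 53
f 54 51 55
f 54 55 53
f 55 51 56
f 55 56 53
f 56 51 57
f 56 57 53
f 57 51 58
f 57 58 53
f 58 51 59
f 58 59 53
f 59 51 60
f 59 60 53
f 60 51 52
f 60 52 53



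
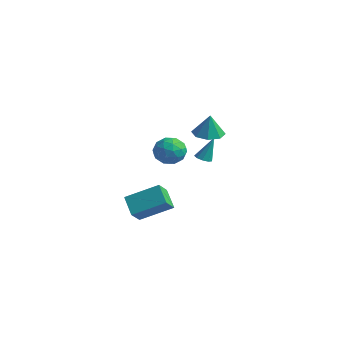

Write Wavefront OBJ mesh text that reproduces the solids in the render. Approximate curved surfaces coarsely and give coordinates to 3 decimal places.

v 1.753 1.978 2.246
v 2.618 2.034 2.095
v 1.987 1.902 3.554
v 2.332 2.637 2.181
v 1.706 2.854 2.305
v 1.108 2.558 2.395
v 0.888 1.921 2.398
v 1.174 1.318 2.312
v 1.8 1.101 2.188
v 2.398 1.398 2.098
v 0.456 1.337 0.411
v 1.005 1.12 1.151
v -0.305 0.02 0.589
v 0.244 -0.197 1.329
v -0.38 0.512 1.394
v 0.09 1.326 1.284
v 0.61 -0.186 0.456
v 1.08 0.628 0.346
v 1.099 0.179 1.179
v 0.488 0.611 1.758
v 0.212 0.529 -0.018
v -0.399 0.961 0.561
v 0.797 1.344 0.765
v -0.097 -0.204 0.975
v -0.464 0.213 1.013
v -0.141 0.085 1.448
v 0.26 1.465 0.843
v 0.582 1.338 1.278
v -0.231 0.98 1.421
v 0.118 -0.198 0.462
v 0.44 -0.325 0.897
v 0.841 1.055 0.292
v 1.164 0.927 0.727
v 0.931 0.16 0.319
v 1.175 0.664 1.217
v 0.728 -0.11 1.322
v 0.943 -0.104 0.809
v 1.219 0.374 0.744
v 0.816 0.917 1.557
v 0.369 0.143 1.662
v 0.002 0.56 1.7
v 0.279 1.038 1.635
v 0.872 0.364 1.574
v 0.331 0.997 0.078
v -0.116 0.223 0.183
v 0.421 0.102 0.105
v 0.698 0.58 0.04
v -0.028 1.25 0.418
v -0.475 0.476 0.523
v -0.519 0.766 0.996
v -0.243 1.244 0.931
v -0.172 0.776 0.166
v 0.059 3.061 -0.42
v 0.422 2.707 -0.369
v 0.341 3.559 1.02
v 0.559 3.001 -0.498
v 0.461 3.323 -0.59
v 0.175 3.522 -0.603
v -0.165 3.505 -0.53
v -0.401 3.281 -0.406
v -0.422 2.953 -0.288
v -0.218 2.675 -0.232
v 0.116 2.578 -0.264
v -2.086 -0.089 -4.507
v -3.13 0.241 -3.65
v -2.436 0.721 -5.244
v -3.48 1.051 -4.387
v -0.86 1.309 -3.553
v -1.904 1.639 -2.696
v -1.21 2.119 -4.29
v -2.254 2.449 -3.433
f 2 1 4
f 2 4 3
f 4 1 5
f 4 5 3
f 5 1 6
f 5 6 3
f 6 1 7
f 6 7 3
f 7 1 8
f 7 8 3
f 8 1 9
f 8 9 3
f 9 1 10
f 9 10 3
f 10 1 2
f 10 2 3
f 11 48 27
f 48 22 51
f 27 51 16
f 48 51 27
f 11 27 23
f 27 16 28
f 23 28 12
f 27 28 23
f 11 23 32
f 23 12 33
f 32 33 18
f 23 33 32
f 11 32 44
f 32 18 47
f 44 47 21
f 32 47 44
f 11 44 48
f 44 21 52
f 48 52 22
f 44 52 48
f 12 28 39
f 28 16 42
f 39 42 20
f 28 42 39
f 16 51 29
f 51 22 50
f 29 50 15
f 51 50 29
f 22 52 49
f 52 21 45
f 49 45 13
f 52 45 49
f 21 47 46
f 47 18 34
f 46 34 17
f 47 34 46
f 18 33 38
f 33 12 35
f 38 35 19
f 33 35 38
f 14 40 26
f 40 20 41
f 26 41 15
f 40 41 26
f 14 26 24
f 26 15 25
f 24 25 13
f 26 25 24
f 14 24 31
f 24 13 30
f 31 30 17
f 24 30 31
f 14 31 36
f 31 17 37
f 36 37 19
f 31 37 36
f 14 36 40
f 36 19 43
f 40 43 20
f 36 43 40
f 15 41 29
f 41 20 42
f 29 42 16
f 41 42 29
f 13 25 49
f 25 15 50
f 49 50 22
f 25 50 49
f 17 30 46
f 30 13 45
f 46 45 21
f 30 45 46
f 19 37 38
f 37 17 34
f 38 34 18
f 37 34 38
f 20 43 39
f 43 19 35
f 39 35 12
f 43 35 39
f 54 53 56
f 54 56 55
f 56 53 57
f 56 57 55
f 57 53 58
f 57 58 55
f 58 53 59
f 58 59 55
f 59 53 60
f 59 60 55
f 60 53 61
f 60 61 55
f 61 53 62
f 61 62 55
f 62 53 63
f 62 63 55
f 63 53 54
f 63 54 55
f 65 67 64
f 68 65 64
f 64 67 66
f 66 68 64
f 65 71 67
f 69 65 68
f 69 71 65
f 67 71 66
f 70 68 66
f 66 71 70
f 70 69 68
f 71 69 70



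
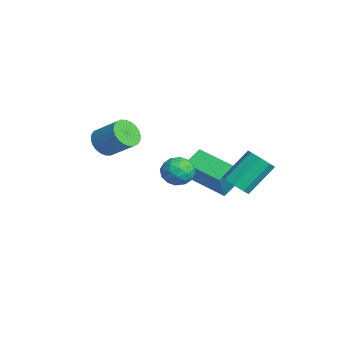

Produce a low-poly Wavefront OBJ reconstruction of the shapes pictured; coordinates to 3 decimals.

v 2.464 0.803 1.297
v 2.813 1.202 1.017
v 2.506 2.236 2.102
v 2.156 1.837 2.383
v 2.377 1.221 0.875
v 2.069 2.254 1.961
v 1.991 0.995 0.981
v 1.684 2.028 2.066
v 1.882 0.657 1.272
v 1.575 1.69 2.358
v 2.114 0.404 1.578
v 1.807 1.438 2.663
v 2.551 0.386 1.719
v 2.243 1.419 2.805
v 2.936 0.612 1.614
v 2.629 1.645 2.699
v 3.045 0.95 1.322
v 2.738 1.983 2.408
v -0.485 -3.323 2.485
v -0.271 -2.988 1.972
v 0.42 -2.281 2.721
v 0.205 -2.617 3.235
v -0.477 -2.855 2.035
v 0.214 -2.148 2.784
v -0.684 -2.792 2.168
v 0.007 -2.086 2.917
v -0.861 -2.811 2.348
v -0.17 -2.104 3.097
v -0.981 -2.908 2.55
v -0.29 -2.201 3.299
v -1.025 -3.068 2.742
v -0.334 -2.361 3.491
v -0.987 -3.266 2.895
v -0.297 -2.56 3.644
v -0.873 -3.474 2.985
v -0.182 -2.767 3.734
v -0.7 -3.659 2.999
v -0.009 -2.952 3.748
v -0.494 -3.792 2.936
v 0.197 -3.085 3.685
v -0.287 -3.854 2.803
v 0.404 -3.148 3.552
v -0.11 -3.836 2.623
v 0.581 -3.129 3.372
v 0.01 -3.739 2.421
v 0.701 -3.032 3.17
v 0.054 -3.579 2.229
v 0.745 -2.872 2.978
v 0.017 -3.38 2.076
v 0.707 -2.674 2.825
v -0.098 -3.173 1.986
v 0.593 -2.466 2.735
v 1.176 -0.318 1.388
v 1.627 -0.826 1.31
v 0.393 -1.054 1.65
v 0.844 -1.562 1.572
v 0.908 -1.126 2.094
v 1.391 -0.671 1.932
v 0.629 -1.209 1.028
v 1.112 -0.754 0.866
v 1.289 -1.376 1.087
v 1.461 -1.325 1.746
v 0.559 -0.555 1.214
v 0.731 -0.504 1.873
v 1.47 -0.507 1.326
v 0.55 -1.373 1.634
v 0.587 -1.116 1.941
v 0.853 -1.415 1.895
v 1.331 -0.416 1.692
v 1.597 -0.715 1.646
v 1.174 -0.891 2.107
v 0.423 -1.165 1.314
v 0.689 -1.464 1.268
v 1.167 -0.465 1.065
v 1.433 -0.764 1.019
v 0.846 -0.989 0.853
v 1.536 -1.129 1.149
v 1.076 -1.562 1.303
v 0.95 -1.355 0.983
v 1.234 -1.087 0.888
v 1.638 -1.099 1.536
v 1.178 -1.532 1.69
v 1.215 -1.275 1.998
v 1.499 -1.008 1.902
v 1.439 -1.423 1.405
v 0.842 -0.348 1.27
v 0.382 -0.781 1.424
v 0.521 -0.872 1.058
v 0.805 -0.605 0.962
v 0.944 -0.318 1.657
v 0.484 -0.751 1.811
v 0.786 -0.793 2.072
v 1.07 -0.525 1.977
v 0.581 -0.457 1.555
v -1.591 -0.06 0.429
v -2.005 0.599 0.882
v -2.407 0.348 -0.91
v -2.821 1.007 -0.458
v -0.399 0.973 0.018
v -0.813 1.632 0.47
v -1.215 1.381 -1.322
v -1.629 2.04 -0.869
f 2 1 5
f 2 5 3
f 3 5 6
f 3 6 4
f 5 1 7
f 5 7 6
f 6 7 8
f 6 8 4
f 7 1 9
f 7 9 8
f 8 9 10
f 8 10 4
f 9 1 11
f 9 11 10
f 10 11 12
f 10 12 4
f 11 1 13
f 11 13 12
f 12 13 14
f 12 14 4
f 13 1 15
f 13 15 14
f 14 15 16
f 14 16 4
f 15 1 17
f 15 17 16
f 16 17 18
f 16 18 4
f 17 1 2
f 17 2 18
f 18 2 3
f 18 3 4
f 20 19 23
f 20 23 21
f 21 23 24
f 21 24 22
f 23 19 25
f 23 25 24
f 24 25 26
f 24 26 22
f 25 19 27
f 25 27 26
f 26 27 28
f 26 28 22
f 27 19 29
f 27 29 28
f 28 29 30
f 28 30 22
f 29 19 31
f 29 31 30
f 30 31 32
f 30 32 22
f 31 19 33
f 31 33 32
f 32 33 34
f 32 34 22
f 33 19 35
f 33 35 34
f 34 35 36
f 34 36 22
f 35 19 37
f 35 37 36
f 36 37 38
f 36 38 22
f 37 19 39
f 37 39 38
f 38 39 40
f 38 40 22
f 39 19 41
f 39 41 40
f 40 41 42
f 40 42 22
f 41 19 43
f 41 43 42
f 42 43 44
f 42 44 22
f 43 19 45
f 43 45 44
f 44 45 46
f 44 46 22
f 45 19 47
f 45 47 46
f 46 47 48
f 46 48 22
f 47 19 49
f 47 49 48
f 48 49 50
f 48 50 22
f 49 19 51
f 49 51 50
f 50 51 52
f 50 52 22
f 51 19 20
f 51 20 52
f 52 20 21
f 52 21 22
f 53 90 69
f 90 64 93
f 69 93 58
f 90 93 69
f 53 69 65
f 69 58 70
f 65 70 54
f 69 70 65
f 53 65 74
f 65 54 75
f 74 75 60
f 65 75 74
f 53 74 86
f 74 60 89
f 86 89 63
f 74 89 86
f 53 86 90
f 86 63 94
f 90 94 64
f 86 94 90
f 54 70 81
f 70 58 84
f 81 84 62
f 70 84 81
f 58 93 71
f 93 64 92
f 71 92 57
f 93 92 71
f 64 94 91
f 94 63 87
f 91 87 55
f 94 87 91
f 63 89 88
f 89 60 76
f 88 76 59
f 89 76 88
f 60 75 80
f 75 54 77
f 80 77 61
f 75 77 80
f 56 82 68
f 82 62 83
f 68 83 57
f 82 83 68
f 56 68 66
f 68 57 67
f 66 67 55
f 68 67 66
f 56 66 73
f 66 55 72
f 73 72 59
f 66 72 73
f 56 73 78
f 73 59 79
f 78 79 61
f 73 79 78
f 56 78 82
f 78 61 85
f 82 85 62
f 78 85 82
f 57 83 71
f 83 62 84
f 71 84 58
f 83 84 71
f 55 67 91
f 67 57 92
f 91 92 64
f 67 92 91
f 59 72 88
f 72 55 87
f 88 87 63
f 72 87 88
f 61 79 80
f 79 59 76
f 80 76 60
f 79 76 80
f 62 85 81
f 85 61 77
f 81 77 54
f 85 77 81
f 96 98 95
f 99 96 95
f 95 98 97
f 97 99 95
f 96 102 98
f 100 96 99
f 100 102 96
f 98 102 97
f 101 99 97
f 97 102 101
f 101 100 99
f 102 100 101



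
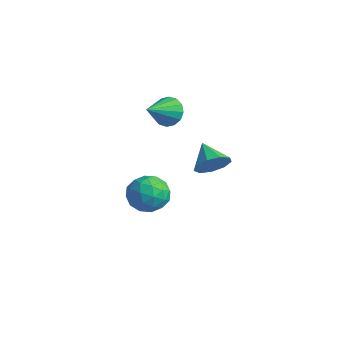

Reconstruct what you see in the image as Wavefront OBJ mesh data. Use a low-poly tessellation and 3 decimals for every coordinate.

v 0.011 1.346 -1.204
v 0.597 1.779 -2.195
v -0.257 -0.399 -2.125
v 0.329 0.034 -3.116
v 0.952 -0.177 -2.076
v 1.118 0.901 -1.507
v -0.778 0.479 -2.813
v -0.612 1.557 -2.244
v 0.11 1.243 -3.19
v 1.179 0.838 -2.734
v -0.839 0.542 -1.586
v 0.23 0.137 -1.13
v 0.328 1.715 -1.619
v 0.012 -0.335 -2.701
v 0.378 -0.459 -2.09
v 0.723 -0.205 -2.673
v 0.634 1.2 -1.215
v 0.978 1.454 -1.797
v 1.186 0.305 -1.727
v -0.638 -0.074 -2.523
v -0.294 0.18 -3.105
v -0.383 1.585 -1.647
v -0.038 1.839 -2.23
v -0.846 1.075 -2.593
v 0.386 1.655 -2.786
v 0.228 0.629 -3.327
v -0.422 0.891 -3.149
v -0.325 1.524 -2.814
v 1.014 1.417 -2.518
v 0.856 0.391 -3.059
v 1.222 0.267 -2.448
v 1.32 0.901 -2.114
v 0.727 1.102 -3.103
v -0.516 0.989 -1.261
v -0.674 -0.037 -1.802
v -0.98 0.479 -2.206
v -0.882 1.113 -1.872
v 0.112 0.751 -0.993
v -0.046 -0.275 -1.534
v 0.665 -0.144 -1.506
v 0.762 0.489 -1.171
v -0.387 0.278 -1.217
v -2.468 3.926 1.586
v -1.879 4.404 2.223
v -2.092 2.254 2.494
v -2.345 4.416 2.438
v -2.843 4.297 2.424
v -3.24 4.079 2.186
v -3.431 3.819 1.787
v -3.364 3.589 1.334
v -3.056 3.449 0.949
v -2.591 3.437 0.735
v -2.092 3.556 0.748
v -1.695 3.774 0.986
v -1.504 4.034 1.385
v -1.572 4.264 1.838
v 4.525 1.427 1.877
v 5.052 2.062 2.424
v 3.255 1.753 2.723
v 4.781 2.383 1.893
v 4.39 2.257 1.355
v 4.062 1.742 1.061
v 3.951 1.08 1.149
v 4.108 0.58 1.578
v 4.46 0.477 2.147
v 4.843 0.818 2.59
v 5.077 1.444 2.699
f 1 38 17
f 38 12 41
f 17 41 6
f 38 41 17
f 1 17 13
f 17 6 18
f 13 18 2
f 17 18 13
f 1 13 22
f 13 2 23
f 22 23 8
f 13 23 22
f 1 22 34
f 22 8 37
f 34 37 11
f 22 37 34
f 1 34 38
f 34 11 42
f 38 42 12
f 34 42 38
f 2 18 29
f 18 6 32
f 29 32 10
f 18 32 29
f 6 41 19
f 41 12 40
f 19 40 5
f 41 40 19
f 12 42 39
f 42 11 35
f 39 35 3
f 42 35 39
f 11 37 36
f 37 8 24
f 36 24 7
f 37 24 36
f 8 23 28
f 23 2 25
f 28 25 9
f 23 25 28
f 4 30 16
f 30 10 31
f 16 31 5
f 30 31 16
f 4 16 14
f 16 5 15
f 14 15 3
f 16 15 14
f 4 14 21
f 14 3 20
f 21 20 7
f 14 20 21
f 4 21 26
f 21 7 27
f 26 27 9
f 21 27 26
f 4 26 30
f 26 9 33
f 30 33 10
f 26 33 30
f 5 31 19
f 31 10 32
f 19 32 6
f 31 32 19
f 3 15 39
f 15 5 40
f 39 40 12
f 15 40 39
f 7 20 36
f 20 3 35
f 36 35 11
f 20 35 36
f 9 27 28
f 27 7 24
f 28 24 8
f 27 24 28
f 10 33 29
f 33 9 25
f 29 25 2
f 33 25 29
f 44 43 46
f 44 46 45
f 46 43 47
f 46 47 45
f 47 43 48
f 47 48 45
f 48 43 49
f 48 49 45
f 49 43 50
f 49 50 45
f 50 43 51
f 50 51 45
f 51 43 52
f 51 52 45
f 52 43 53
f 52 53 45
f 53 43 54
f 53 54 45
f 54 43 55
f 54 55 45
f 55 43 56
f 55 56 45
f 56 43 44
f 56 44 45
f 58 57 60
f 58 60 59
f 60 57 61
f 60 61 59
f 61 57 62
f 61 62 59
f 62 57 63
f 62 63 59
f 63 57 64
f 63 64 59
f 64 57 65
f 64 65 59
f 65 57 66
f 65 66 59
f 66 57 67
f 66 67 59
f 67 57 58
f 67 58 59



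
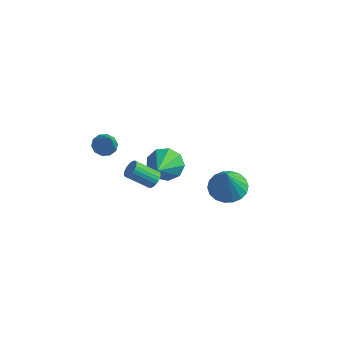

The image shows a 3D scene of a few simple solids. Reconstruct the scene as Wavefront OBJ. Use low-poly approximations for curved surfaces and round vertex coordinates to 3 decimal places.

v -1.451 4.3 -3.598
v -0.529 4.681 -3.523
v -0.909 2.8 -2.662
v -0.908 4.877 -2.988
v -1.54 4.804 -2.738
v -2.131 4.495 -2.891
v -2.404 4.095 -3.374
v -2.231 3.791 -3.962
v -1.693 3.726 -4.38
v -1.042 3.929 -4.431
v -0.583 4.306 -4.093
v -0.3 1.595 -2.12
v 0.047 1.232 -1.982
v -0.934 0.623 -1.121
v -1.28 0.985 -1.26
v 0.081 1.386 -1.834
v -0.9 0.777 -0.973
v 0.05 1.576 -1.736
v -0.931 0.967 -0.875
v -0.042 1.769 -1.704
v -1.023 1.16 -0.843
v -0.179 1.932 -1.744
v -1.159 1.323 -0.883
v -0.336 2.037 -1.849
v -1.317 1.427 -0.988
v -0.487 2.065 -2.001
v -1.468 1.456 -1.14
v -0.606 2.012 -2.174
v -1.586 1.403 -1.313
v -0.671 1.886 -2.337
v -1.652 1.277 -1.477
v -0.673 1.711 -2.463
v -1.654 1.102 -1.603
v -0.61 1.515 -2.53
v -1.591 0.906 -1.669
v -0.493 1.333 -2.526
v -1.474 0.724 -1.665
v -0.343 1.196 -2.452
v -1.324 0.587 -1.591
v -0.185 1.128 -2.32
v -1.166 0.519 -1.459
v -0.048 1.141 -2.154
v -1.028 0.532 -1.293
v 3.384 2.376 -1.381
v 4.347 2.528 -1.482
v 3.656 1.744 0.261
v 4.207 2.905 -1.313
v 3.904 3.177 -1.158
v 3.497 3.291 -1.047
v 3.069 3.223 -1.002
v 2.703 2.988 -1.032
v 2.472 2.632 -1.132
v 2.421 2.225 -1.28
v 2.562 1.848 -1.448
v 2.865 1.575 -1.604
v 3.271 1.462 -1.714
v 3.7 1.529 -1.759
v 4.066 1.764 -1.729
v 4.297 2.121 -1.63
v -1.229 -1.138 2.222
v -0.771 -1.361 1.853
v -0.451 -1.742 3.558
v -0.673 -1 1.96
v -0.788 -0.691 2.167
v -1.072 -0.553 2.396
v -1.416 -0.638 2.558
v -1.688 -0.914 2.592
v -1.786 -1.275 2.484
v -1.67 -1.584 2.277
v -1.387 -1.722 2.049
v -1.043 -1.637 1.887
f 2 1 4
f 2 4 3
f 4 1 5
f 4 5 3
f 5 1 6
f 5 6 3
f 6 1 7
f 6 7 3
f 7 1 8
f 7 8 3
f 8 1 9
f 8 9 3
f 9 1 10
f 9 10 3
f 10 1 11
f 10 11 3
f 11 1 2
f 11 2 3
f 13 12 16
f 13 16 14
f 14 16 17
f 14 17 15
f 16 12 18
f 16 18 17
f 17 18 19
f 17 19 15
f 18 12 20
f 18 20 19
f 19 20 21
f 19 21 15
f 20 12 22
f 20 22 21
f 21 22 23
f 21 23 15
f 22 12 24
f 22 24 23
f 23 24 25
f 23 25 15
f 24 12 26
f 24 26 25
f 25 26 27
f 25 27 15
f 26 12 28
f 26 28 27
f 27 28 29
f 27 29 15
f 28 12 30
f 28 30 29
f 29 30 31
f 29 31 15
f 30 12 32
f 30 32 31
f 31 32 33
f 31 33 15
f 32 12 34
f 32 34 33
f 33 34 35
f 33 35 15
f 34 12 36
f 34 36 35
f 35 36 37
f 35 37 15
f 36 12 38
f 36 38 37
f 37 38 39
f 37 39 15
f 38 12 40
f 38 40 39
f 39 40 41
f 39 41 15
f 40 12 42
f 40 42 41
f 41 42 43
f 41 43 15
f 42 12 13
f 42 13 43
f 43 13 14
f 43 14 15
f 45 44 47
f 45 47 46
f 47 44 48
f 47 48 46
f 48 44 49
f 48 49 46
f 49 44 50
f 49 50 46
f 50 44 51
f 50 51 46
f 51 44 52
f 51 52 46
f 52 44 53
f 52 53 46
f 53 44 54
f 53 54 46
f 54 44 55
f 54 55 46
f 55 44 56
f 55 56 46
f 56 44 57
f 56 57 46
f 57 44 58
f 57 58 46
f 58 44 59
f 58 59 46
f 59 44 45
f 59 45 46
f 61 60 63
f 61 63 62
f 63 60 64
f 63 64 62
f 64 60 65
f 64 65 62
f 65 60 66
f 65 66 62
f 66 60 67
f 66 67 62
f 67 60 68
f 67 68 62
f 68 60 69
f 68 69 62
f 69 60 70
f 69 70 62
f 70 60 71
f 70 71 62
f 71 60 61
f 71 61 62



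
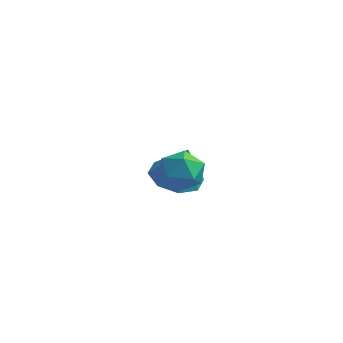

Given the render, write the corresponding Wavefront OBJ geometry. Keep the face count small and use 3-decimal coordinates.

v -1.491 -2.812 2.704
v -1.043 -3.439 2.423
v -2.257 -3.661 3.377
v -1.809 -4.288 3.096
v -1.484 -3.759 3.633
v -1.011 -3.235 3.217
v -2.289 -3.865 2.583
v -1.816 -3.341 2.167
v -1.536 -4.09 2.349
v -1.039 -4.024 2.998
v -2.261 -3.076 2.802
v -1.764 -3.01 3.451
v -3.382 0.11 -0.247
v -2.492 -0.156 -0.523
v -2.938 0.09 1.207
v -2.57 0.581 -0.489
v -3.124 1.043 -0.313
v -3.829 0.958 -0.098
v -4.273 0.377 0.03
v -4.195 -0.36 -0.005
v -3.641 -0.822 -0.181
v -2.936 -0.738 -0.395
f 1 12 6
f 1 6 2
f 1 2 8
f 1 8 11
f 1 11 12
f 2 6 10
f 6 12 5
f 12 11 3
f 11 8 7
f 8 2 9
f 4 10 5
f 4 5 3
f 4 3 7
f 4 7 9
f 4 9 10
f 5 10 6
f 3 5 12
f 7 3 11
f 9 7 8
f 10 9 2
f 14 13 16
f 14 16 15
f 16 13 17
f 16 17 15
f 17 13 18
f 17 18 15
f 18 13 19
f 18 19 15
f 19 13 20
f 19 20 15
f 20 13 21
f 20 21 15
f 21 13 22
f 21 22 15
f 22 13 14
f 22 14 15



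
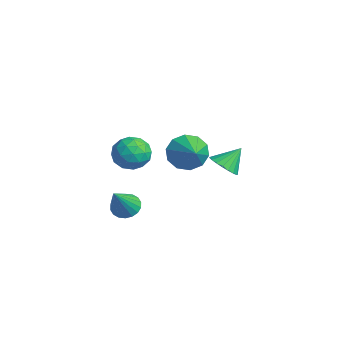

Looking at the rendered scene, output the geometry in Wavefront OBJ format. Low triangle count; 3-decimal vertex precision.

v -3.107 -0.946 1.132
v -2.233 -1.197 1.545
v -3.807 -2.223 1.835
v -2.933 -2.474 2.248
v -3.412 -1.652 2.553
v -2.98 -0.863 2.119
v -3.06 -2.557 1.261
v -2.628 -1.768 0.827
v -2.204 -2.193 1.625
v -2.422 -1.634 2.424
v -3.618 -1.786 0.956
v -3.836 -1.227 1.755
v -2.609 -0.96 1.277
v -3.431 -2.46 2.103
v -3.713 -1.977 2.282
v -3.199 -2.125 2.526
v -3.047 -0.763 1.614
v -2.534 -0.911 1.857
v -3.227 -1.178 2.45
v -3.506 -2.509 1.523
v -2.993 -2.657 1.766
v -2.841 -1.295 0.854
v -2.327 -1.443 1.098
v -2.813 -2.242 0.93
v -2.078 -1.693 1.567
v -2.489 -2.443 1.98
v -2.564 -2.491 1.4
v -2.31 -2.028 1.144
v -2.206 -1.364 2.037
v -2.617 -2.114 2.45
v -2.899 -1.631 2.629
v -2.645 -1.168 2.374
v -2.189 -1.949 2.083
v -3.423 -1.306 0.93
v -3.834 -2.056 1.343
v -3.395 -2.252 1.006
v -3.141 -1.789 0.751
v -3.551 -0.977 1.4
v -3.962 -1.727 1.813
v -3.73 -1.392 2.236
v -3.476 -0.929 1.98
v -3.851 -1.471 1.297
v -3.284 3.033 -0.351
v -2.619 2.656 0.022
v -3.316 3.967 0.651
v -2.461 2.89 -0.191
v -2.445 3.149 -0.431
v -2.575 3.387 -0.658
v -2.826 3.565 -0.831
v -3.157 3.65 -0.922
v -3.51 3.629 -0.914
v -3.823 3.505 -0.808
v -4.044 3.299 -0.623
v -4.133 3.047 -0.392
v -4.075 2.793 -0.153
v -3.88 2.58 0.051
v -3.582 2.446 0.186
v -3.233 2.413 0.228
v -2.892 2.488 0.17
v -1.065 -2.777 -0.501
v -0.578 -2.235 -0.462
v -0.155 -3.703 1.021
v -0.813 -2.135 -0.261
v -1.098 -2.163 -0.108
v -1.377 -2.313 -0.032
v -1.593 -2.555 -0.05
v -1.705 -2.84 -0.157
v -1.69 -3.113 -0.332
v -1.551 -3.32 -0.541
v -1.316 -3.419 -0.741
v -1.031 -3.391 -0.895
v -0.752 -3.242 -0.97
v -0.536 -3 -0.952
v -0.424 -2.714 -0.845
v -0.439 -2.441 -0.67
v -2.628 0.906 1.375
v -2.175 1.469 0.627
v -1.132 0.674 2.105
v -2.345 1.868 1.101
v -2.622 1.9 1.68
v -2.902 1.552 2.142
v -3.077 0.957 2.312
v -3.08 0.343 2.123
v -2.91 -0.057 1.649
v -2.633 -0.089 1.07
v -2.353 0.259 0.608
v -2.178 0.854 0.438
f 1 38 17
f 38 12 41
f 17 41 6
f 38 41 17
f 1 17 13
f 17 6 18
f 13 18 2
f 17 18 13
f 1 13 22
f 13 2 23
f 22 23 8
f 13 23 22
f 1 22 34
f 22 8 37
f 34 37 11
f 22 37 34
f 1 34 38
f 34 11 42
f 38 42 12
f 34 42 38
f 2 18 29
f 18 6 32
f 29 32 10
f 18 32 29
f 6 41 19
f 41 12 40
f 19 40 5
f 41 40 19
f 12 42 39
f 42 11 35
f 39 35 3
f 42 35 39
f 11 37 36
f 37 8 24
f 36 24 7
f 37 24 36
f 8 23 28
f 23 2 25
f 28 25 9
f 23 25 28
f 4 30 16
f 30 10 31
f 16 31 5
f 30 31 16
f 4 16 14
f 16 5 15
f 14 15 3
f 16 15 14
f 4 14 21
f 14 3 20
f 21 20 7
f 14 20 21
f 4 21 26
f 21 7 27
f 26 27 9
f 21 27 26
f 4 26 30
f 26 9 33
f 30 33 10
f 26 33 30
f 5 31 19
f 31 10 32
f 19 32 6
f 31 32 19
f 3 15 39
f 15 5 40
f 39 40 12
f 15 40 39
f 7 20 36
f 20 3 35
f 36 35 11
f 20 35 36
f 9 27 28
f 27 7 24
f 28 24 8
f 27 24 28
f 10 33 29
f 33 9 25
f 29 25 2
f 33 25 29
f 44 43 46
f 44 46 45
f 46 43 47
f 46 47 45
f 47 43 48
f 47 48 45
f 48 43 49
f 48 49 45
f 49 43 50
f 49 50 45
f 50 43 51
f 50 51 45
f 51 43 52
f 51 52 45
f 52 43 53
f 52 53 45
f 53 43 54
f 53 54 45
f 54 43 55
f 54 55 45
f 55 43 56
f 55 56 45
f 56 43 57
f 56 57 45
f 57 43 58
f 57 58 45
f 58 43 59
f 58 59 45
f 59 43 44
f 59 44 45
f 61 60 63
f 61 63 62
f 63 60 64
f 63 64 62
f 64 60 65
f 64 65 62
f 65 60 66
f 65 66 62
f 66 60 67
f 66 67 62
f 67 60 68
f 67 68 62
f 68 60 69
f 68 69 62
f 69 60 70
f 69 70 62
f 70 60 71
f 70 71 62
f 71 60 72
f 71 72 62
f 72 60 73
f 72 73 62
f 73 60 74
f 73 74 62
f 74 60 75
f 74 75 62
f 75 60 61
f 75 61 62
f 77 76 79
f 77 79 78
f 79 76 80
f 79 80 78
f 80 76 81
f 80 81 78
f 81 76 82
f 81 82 78
f 82 76 83
f 82 83 78
f 83 76 84
f 83 84 78
f 84 76 85
f 84 85 78
f 85 76 86
f 85 86 78
f 86 76 87
f 86 87 78
f 87 76 77
f 87 77 78



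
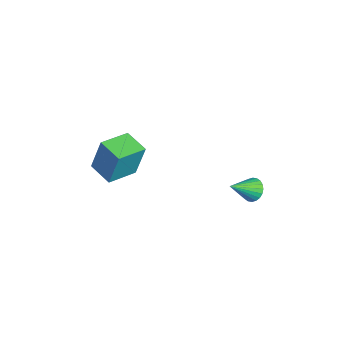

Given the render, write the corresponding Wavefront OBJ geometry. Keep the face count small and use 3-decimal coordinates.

v -2.429 -3.635 -2.385
v -2.195 -3.111 -0.272
v -1.167 -2.822 -2.727
v -0.933 -2.298 -0.613
v -1.387 -5.142 -2.127
v -1.153 -4.618 -0.013
v -0.125 -4.329 -2.468
v 0.109 -3.805 -0.355
v 0.528 3.155 -3.327
v 1.231 3.436 -3.397
v 1.152 1.845 -2.313
v 1.136 3.578 -3.154
v 0.948 3.655 -2.938
v 0.696 3.657 -2.782
v 0.419 3.582 -2.708
v 0.158 3.442 -2.728
v -0.046 3.259 -2.84
v -0.163 3.059 -3.025
v -0.175 2.874 -3.257
v -0.08 2.732 -3.499
v 0.108 2.654 -3.715
v 0.36 2.653 -3.872
v 0.637 2.728 -3.946
v 0.898 2.868 -3.926
v 1.102 3.051 -3.814
v 1.219 3.251 -3.628
f 2 4 1
f 5 2 1
f 1 4 3
f 3 5 1
f 2 8 4
f 6 2 5
f 6 8 2
f 4 8 3
f 7 5 3
f 3 8 7
f 7 6 5
f 8 6 7
f 10 9 12
f 10 12 11
f 12 9 13
f 12 13 11
f 13 9 14
f 13 14 11
f 14 9 15
f 14 15 11
f 15 9 16
f 15 16 11
f 16 9 17
f 16 17 11
f 17 9 18
f 17 18 11
f 18 9 19
f 18 19 11
f 19 9 20
f 19 20 11
f 20 9 21
f 20 21 11
f 21 9 22
f 21 22 11
f 22 9 23
f 22 23 11
f 23 9 24
f 23 24 11
f 24 9 25
f 24 25 11
f 25 9 26
f 25 26 11
f 26 9 10
f 26 10 11



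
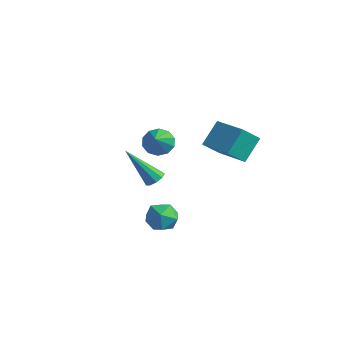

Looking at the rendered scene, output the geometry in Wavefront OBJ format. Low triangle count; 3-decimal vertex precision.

v -3.317 -0.503 -1.426
v -3.046 -0.171 -1.097
v -4.443 -1.277 0.286
v -3.35 -0.004 -1.222
v -3.64 -0.07 -1.442
v -3.778 -0.339 -1.655
v -3.7 -0.684 -1.76
v -3.444 -0.945 -1.709
v -3.128 -0.999 -1.525
v -2.9 -0.821 -1.295
v -2.868 -0.494 -1.126
v -0.664 -1.642 -1.855
v -0.068 -2.241 -1.685
v -1.632 -2.639 -1.975
v -1.036 -3.238 -1.805
v -1.289 -2.694 -1.186
v -0.691 -2.078 -1.112
v -1.009 -2.802 -2.548
v -0.411 -2.186 -2.474
v -0.281 -2.958 -2.114
v -0.454 -2.892 -1.272
v -1.246 -1.988 -2.388
v -1.419 -1.922 -1.546
v 1.224 -1.005 2.619
v 1.045 -1.876 3.455
v 1.145 -0.036 3.613
v 0.966 -0.907 4.448
v 2.834 -1.113 2.852
v 2.655 -1.984 3.687
v 2.755 -0.144 3.845
v 2.576 -1.015 4.681
v -1.991 -1.544 2.083
v -1.686 -1.875 1.496
v -1.069 -2.636 3.177
v -1.416 -1.526 1.617
v -1.366 -1.184 1.916
v -1.555 -0.979 2.279
v -1.91 -0.99 2.567
v -2.296 -1.213 2.67
v -2.565 -1.562 2.549
v -2.615 -1.904 2.249
v -2.427 -2.108 1.886
v -2.072 -2.097 1.598
f 2 1 4
f 2 4 3
f 4 1 5
f 4 5 3
f 5 1 6
f 5 6 3
f 6 1 7
f 6 7 3
f 7 1 8
f 7 8 3
f 8 1 9
f 8 9 3
f 9 1 10
f 9 10 3
f 10 1 11
f 10 11 3
f 11 1 2
f 11 2 3
f 12 23 17
f 12 17 13
f 12 13 19
f 12 19 22
f 12 22 23
f 13 17 21
f 17 23 16
f 23 22 14
f 22 19 18
f 19 13 20
f 15 21 16
f 15 16 14
f 15 14 18
f 15 18 20
f 15 20 21
f 16 21 17
f 14 16 23
f 18 14 22
f 20 18 19
f 21 20 13
f 25 27 24
f 28 25 24
f 24 27 26
f 26 28 24
f 25 31 27
f 29 25 28
f 29 31 25
f 27 31 26
f 30 28 26
f 26 31 30
f 30 29 28
f 31 29 30
f 33 32 35
f 33 35 34
f 35 32 36
f 35 36 34
f 36 32 37
f 36 37 34
f 37 32 38
f 37 38 34
f 38 32 39
f 38 39 34
f 39 32 40
f 39 40 34
f 40 32 41
f 40 41 34
f 41 32 42
f 41 42 34
f 42 32 43
f 42 43 34
f 43 32 33
f 43 33 34



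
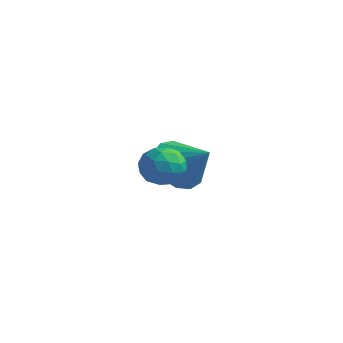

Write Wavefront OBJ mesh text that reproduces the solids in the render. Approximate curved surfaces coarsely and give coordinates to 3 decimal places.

v -0.259 3.839 -0.682
v 0.176 3.354 -1.258
v 0.779 3.961 0.002
v 0.221 3.819 -1.407
v 0.113 4.29 -1.327
v -0.114 4.618 -1.041
v -0.386 4.699 -0.642
v -0.619 4.507 -0.255
v -0.737 4.103 -0.004
v -0.704 3.615 0.031
v -0.529 3.199 -0.159
v -0.269 2.985 -0.516
v -0.006 3.043 -0.926
v 1.548 1.069 0.355
v 1.913 1.568 0.226
v 2.307 0.652 0.894
v 2.672 1.151 0.765
v 2.174 1.214 1.147
v 1.705 1.472 0.814
v 2.515 0.748 0.306
v 2.046 1.006 -0.027
v 2.511 1.369 0.196
v 2.3 1.657 0.716
v 1.92 0.563 0.404
v 1.709 0.851 0.924
v 1.663 1.355 0.243
v 2.557 0.865 0.877
v 2.264 0.902 1.101
v 2.478 1.195 1.026
v 1.541 1.299 0.589
v 1.756 1.592 0.513
v 1.909 1.384 1.055
v 2.464 0.628 0.607
v 2.679 0.921 0.531
v 1.742 1.025 0.094
v 1.956 1.318 0.019
v 2.311 0.836 0.065
v 2.229 1.531 0.15
v 2.676 1.286 0.467
v 2.584 1.049 0.197
v 2.308 1.201 0.001
v 2.105 1.701 0.456
v 2.552 1.456 0.773
v 2.259 1.493 0.997
v 1.983 1.645 0.801
v 2.457 1.584 0.438
v 1.668 0.764 0.347
v 2.115 0.519 0.664
v 2.237 0.575 0.319
v 1.961 0.727 0.123
v 1.544 0.934 0.653
v 1.991 0.689 0.97
v 1.912 1.019 1.119
v 1.636 1.171 0.923
v 1.763 0.636 0.682
f 2 1 4
f 2 4 3
f 4 1 5
f 4 5 3
f 5 1 6
f 5 6 3
f 6 1 7
f 6 7 3
f 7 1 8
f 7 8 3
f 8 1 9
f 8 9 3
f 9 1 10
f 9 10 3
f 10 1 11
f 10 11 3
f 11 1 12
f 11 12 3
f 12 1 13
f 12 13 3
f 13 1 2
f 13 2 3
f 14 51 30
f 51 25 54
f 30 54 19
f 51 54 30
f 14 30 26
f 30 19 31
f 26 31 15
f 30 31 26
f 14 26 35
f 26 15 36
f 35 36 21
f 26 36 35
f 14 35 47
f 35 21 50
f 47 50 24
f 35 50 47
f 14 47 51
f 47 24 55
f 51 55 25
f 47 55 51
f 15 31 42
f 31 19 45
f 42 45 23
f 31 45 42
f 19 54 32
f 54 25 53
f 32 53 18
f 54 53 32
f 25 55 52
f 55 24 48
f 52 48 16
f 55 48 52
f 24 50 49
f 50 21 37
f 49 37 20
f 50 37 49
f 21 36 41
f 36 15 38
f 41 38 22
f 36 38 41
f 17 43 29
f 43 23 44
f 29 44 18
f 43 44 29
f 17 29 27
f 29 18 28
f 27 28 16
f 29 28 27
f 17 27 34
f 27 16 33
f 34 33 20
f 27 33 34
f 17 34 39
f 34 20 40
f 39 40 22
f 34 40 39
f 17 39 43
f 39 22 46
f 43 46 23
f 39 46 43
f 18 44 32
f 44 23 45
f 32 45 19
f 44 45 32
f 16 28 52
f 28 18 53
f 52 53 25
f 28 53 52
f 20 33 49
f 33 16 48
f 49 48 24
f 33 48 49
f 22 40 41
f 40 20 37
f 41 37 21
f 40 37 41
f 23 46 42
f 46 22 38
f 42 38 15
f 46 38 42



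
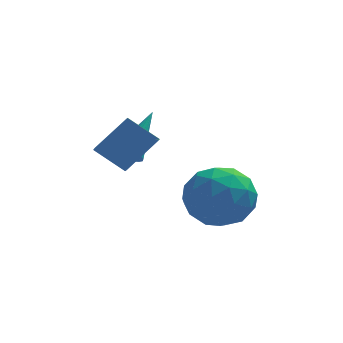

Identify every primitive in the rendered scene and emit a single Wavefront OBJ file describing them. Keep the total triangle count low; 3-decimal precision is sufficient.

v 1.237 0.187 -0.34
v 0.339 0.538 0.358
v 1.198 0.969 -0.784
v 0.3 1.32 -0.086
v 2.18 0.76 0.586
v 1.282 1.111 1.284
v 2.141 1.542 0.142
v 1.243 1.893 0.84
v 1.276 2.471 -0.881
v 1.736 2.266 -0.96
v 2.044 3.749 0.281
v 1.718 2.436 -1.134
v 1.598 2.614 -1.25
v 1.404 2.759 -1.282
v 1.181 2.839 -1.222
v 0.98 2.834 -1.084
v 0.847 2.746 -0.899
v 0.812 2.595 -0.71
v 0.883 2.416 -0.561
v 1.045 2.249 -0.484
v 1.259 2.134 -0.499
v 1.478 2.096 -0.601
v 1.65 2.143 -0.768
v 3.587 3.106 -2.118
v 4.685 2.982 -2.554
v 3.255 1.238 -2.426
v 4.353 1.114 -2.862
v 4.194 1.329 -1.704
v 4.4 2.484 -1.514
v 3.54 1.736 -3.466
v 3.746 2.891 -3.276
v 4.656 2.136 -3.387
v 5.061 1.884 -2.299
v 2.879 2.336 -2.681
v 3.284 2.084 -1.593
v 4.165 3.208 -2.309
v 3.775 1.012 -2.671
v 3.681 1.138 -1.99
v 4.327 1.066 -2.247
v 3.998 2.915 -1.698
v 4.643 2.843 -1.954
v 4.354 1.871 -1.455
v 3.297 1.377 -3.026
v 3.942 1.305 -3.282
v 3.613 3.154 -2.733
v 4.259 3.082 -2.99
v 3.586 2.349 -3.525
v 4.794 2.638 -3.055
v 4.599 1.54 -3.236
v 4.121 1.905 -3.591
v 4.242 2.584 -3.479
v 5.031 2.49 -2.415
v 4.836 1.392 -2.596
v 4.743 1.519 -1.916
v 4.864 2.197 -1.804
v 5.014 1.993 -2.905
v 3.104 2.828 -2.384
v 2.909 1.73 -2.565
v 3.076 2.023 -3.176
v 3.197 2.701 -3.064
v 3.341 2.68 -1.744
v 3.146 1.582 -1.925
v 3.698 1.636 -1.501
v 3.819 2.315 -1.389
v 2.926 2.227 -2.075
f 2 4 1
f 5 2 1
f 1 4 3
f 3 5 1
f 2 8 4
f 6 2 5
f 6 8 2
f 4 8 3
f 7 5 3
f 3 8 7
f 7 6 5
f 8 6 7
f 10 9 12
f 10 12 11
f 12 9 13
f 12 13 11
f 13 9 14
f 13 14 11
f 14 9 15
f 14 15 11
f 15 9 16
f 15 16 11
f 16 9 17
f 16 17 11
f 17 9 18
f 17 18 11
f 18 9 19
f 18 19 11
f 19 9 20
f 19 20 11
f 20 9 21
f 20 21 11
f 21 9 22
f 21 22 11
f 22 9 23
f 22 23 11
f 23 9 10
f 23 10 11
f 24 61 40
f 61 35 64
f 40 64 29
f 61 64 40
f 24 40 36
f 40 29 41
f 36 41 25
f 40 41 36
f 24 36 45
f 36 25 46
f 45 46 31
f 36 46 45
f 24 45 57
f 45 31 60
f 57 60 34
f 45 60 57
f 24 57 61
f 57 34 65
f 61 65 35
f 57 65 61
f 25 41 52
f 41 29 55
f 52 55 33
f 41 55 52
f 29 64 42
f 64 35 63
f 42 63 28
f 64 63 42
f 35 65 62
f 65 34 58
f 62 58 26
f 65 58 62
f 34 60 59
f 60 31 47
f 59 47 30
f 60 47 59
f 31 46 51
f 46 25 48
f 51 48 32
f 46 48 51
f 27 53 39
f 53 33 54
f 39 54 28
f 53 54 39
f 27 39 37
f 39 28 38
f 37 38 26
f 39 38 37
f 27 37 44
f 37 26 43
f 44 43 30
f 37 43 44
f 27 44 49
f 44 30 50
f 49 50 32
f 44 50 49
f 27 49 53
f 49 32 56
f 53 56 33
f 49 56 53
f 28 54 42
f 54 33 55
f 42 55 29
f 54 55 42
f 26 38 62
f 38 28 63
f 62 63 35
f 38 63 62
f 30 43 59
f 43 26 58
f 59 58 34
f 43 58 59
f 32 50 51
f 50 30 47
f 51 47 31
f 50 47 51
f 33 56 52
f 56 32 48
f 52 48 25
f 56 48 52

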